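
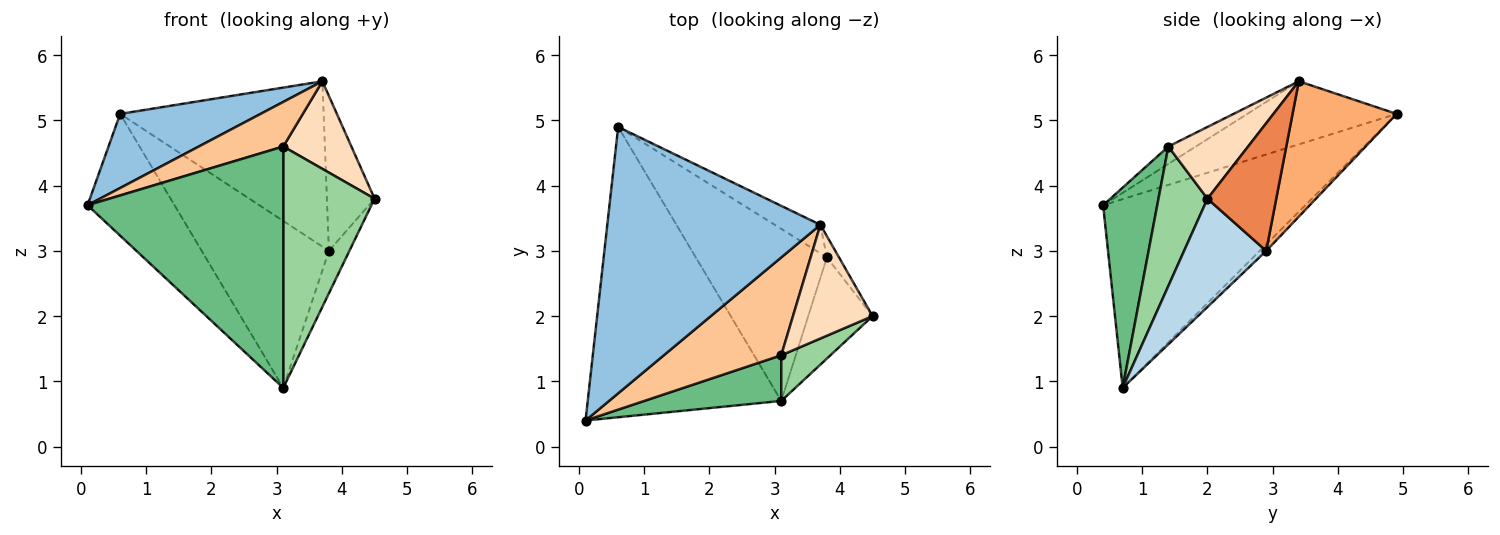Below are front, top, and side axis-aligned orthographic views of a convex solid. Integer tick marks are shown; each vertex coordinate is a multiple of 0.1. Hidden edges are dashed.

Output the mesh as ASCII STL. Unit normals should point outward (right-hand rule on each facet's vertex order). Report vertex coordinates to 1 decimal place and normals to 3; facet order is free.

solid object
 facet normal -0.669 0.288 -0.686
  outer loop
   vertex 3.1 0.7 0.9
   vertex 0.1 0.4 3.7
   vertex 0.6 4.9 5.1
  endloop
 endfacet
 facet normal -0.274 -0.258 0.926
  outer loop
   vertex 3.7 3.4 5.6
   vertex 0.6 4.9 5.1
   vertex 0.1 0.4 3.7
  endloop
 endfacet
 facet normal 0.840 0.210 -0.500
  outer loop
   vertex 3.8 2.9 3.0
   vertex 4.5 2.0 3.8
   vertex 3.1 0.7 0.9
  endloop
 endfacet
 facet normal -0.036 0.696 -0.717
  outer loop
   vertex 3.8 2.9 3.0
   vertex 3.1 0.7 0.9
   vertex 0.6 4.9 5.1
  endloop
 endfacet
 facet normal 0.819 0.568 -0.078
  outer loop
   vertex 3.8 2.9 3.0
   vertex 3.7 3.4 5.6
   vertex 4.5 2.0 3.8
  endloop
 endfacet
 facet normal 0.450 0.880 -0.152
  outer loop
   vertex 3.8 2.9 3.0
   vertex 0.6 4.9 5.1
   vertex 3.7 3.4 5.6
  endloop
 endfacet
 facet normal -0.134 -0.411 0.902
  outer loop
   vertex 3.1 1.4 4.6
   vertex 3.7 3.4 5.6
   vertex 0.1 0.4 3.7
  endloop
 endfacet
 facet normal 0.581 -0.497 0.645
  outer loop
   vertex 3.1 1.4 4.6
   vertex 4.5 2.0 3.8
   vertex 3.7 3.4 5.6
  endloop
 endfacet
 facet normal 0.262 -0.948 0.179
  outer loop
   vertex 3.1 1.4 4.6
   vertex 0.1 0.4 3.7
   vertex 3.1 0.7 0.9
  endloop
 endfacet
 facet normal 0.466 -0.869 0.164
  outer loop
   vertex 3.1 1.4 4.6
   vertex 3.1 0.7 0.9
   vertex 4.5 2.0 3.8
  endloop
 endfacet
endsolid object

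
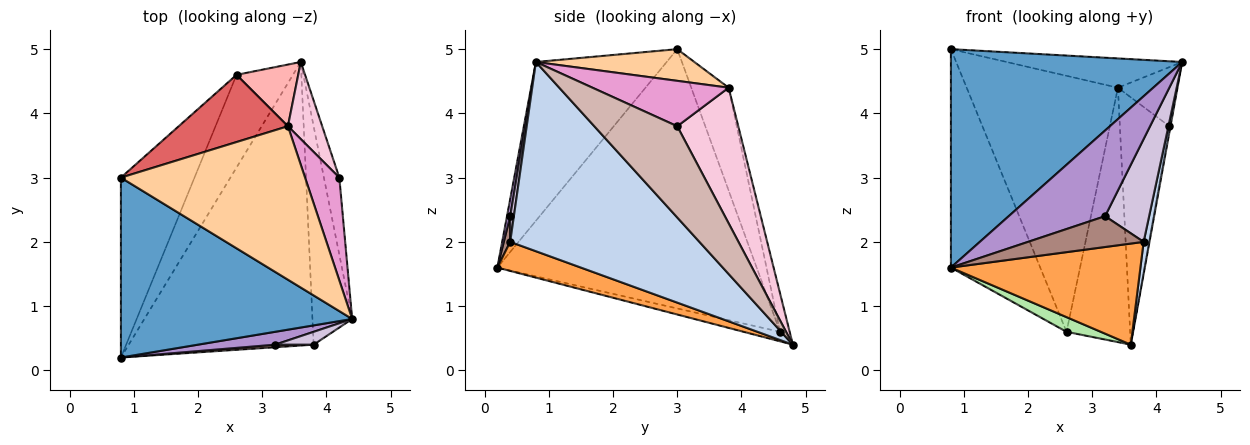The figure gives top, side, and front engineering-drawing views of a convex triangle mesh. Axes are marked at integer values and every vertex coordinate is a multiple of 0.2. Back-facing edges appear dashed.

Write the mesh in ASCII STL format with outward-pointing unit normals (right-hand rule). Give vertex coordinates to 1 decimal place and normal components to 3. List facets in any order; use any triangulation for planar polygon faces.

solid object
 facet normal -0.400 -0.707 0.583
  outer loop
   vertex 0.8 0.2 1.6
   vertex 4.4 0.8 4.8
   vertex 0.8 3.0 5.0
  endloop
 endfacet
 facet normal 0.978 -0.030 -0.205
  outer loop
   vertex 3.8 0.4 2.0
   vertex 3.6 4.8 0.4
   vertex 4.4 0.8 4.8
  endloop
 endfacet
 facet normal 0.146 -0.332 -0.932
  outer loop
   vertex 3.8 0.4 2.0
   vertex 0.8 0.2 1.6
   vertex 3.6 4.8 0.4
  endloop
 endfacet
 facet normal 0.167 0.185 0.969
  outer loop
   vertex 3.4 3.8 4.4
   vertex 0.8 3.0 5.0
   vertex 4.4 0.8 4.8
  endloop
 endfacet
 facet normal -0.913 0.315 -0.259
  outer loop
   vertex 2.6 4.6 0.6
   vertex 0.8 0.2 1.6
   vertex 0.8 3.0 5.0
  endloop
 endfacet
 facet normal -0.164 -0.154 -0.974
  outer loop
   vertex 2.6 4.6 0.6
   vertex 3.6 4.8 0.4
   vertex 0.8 0.2 1.6
  endloop
 endfacet
 facet normal -0.232 0.941 0.247
  outer loop
   vertex 2.6 4.6 0.6
   vertex 0.8 3.0 5.0
   vertex 3.4 3.8 4.4
  endloop
 endfacet
 facet normal -0.146 0.961 0.233
  outer loop
   vertex 2.6 4.6 0.6
   vertex 3.4 3.8 4.4
   vertex 3.6 4.8 0.4
  endloop
 endfacet
 facet normal 0.033 -0.988 0.148
  outer loop
   vertex 3.2 0.4 2.4
   vertex 4.4 0.8 4.8
   vertex 0.8 0.2 1.6
  endloop
 endfacet
 facet normal 0.082 -0.989 0.124
  outer loop
   vertex 3.2 0.4 2.4
   vertex 3.8 0.4 2.0
   vertex 4.4 0.8 4.8
  endloop
 endfacet
 facet normal 0.055 -0.995 0.083
  outer loop
   vertex 3.2 0.4 2.4
   vertex 0.8 0.2 1.6
   vertex 3.8 0.4 2.0
  endloop
 endfacet
 facet normal 0.986 0.014 -0.167
  outer loop
   vertex 4.2 3.0 3.8
   vertex 4.4 0.8 4.8
   vertex 3.6 4.8 0.4
  endloop
 endfacet
 facet normal 0.754 0.327 0.569
  outer loop
   vertex 4.2 3.0 3.8
   vertex 3.4 3.8 4.4
   vertex 4.4 0.8 4.8
  endloop
 endfacet
 facet normal 0.762 0.618 0.193
  outer loop
   vertex 4.2 3.0 3.8
   vertex 3.6 4.8 0.4
   vertex 3.4 3.8 4.4
  endloop
 endfacet
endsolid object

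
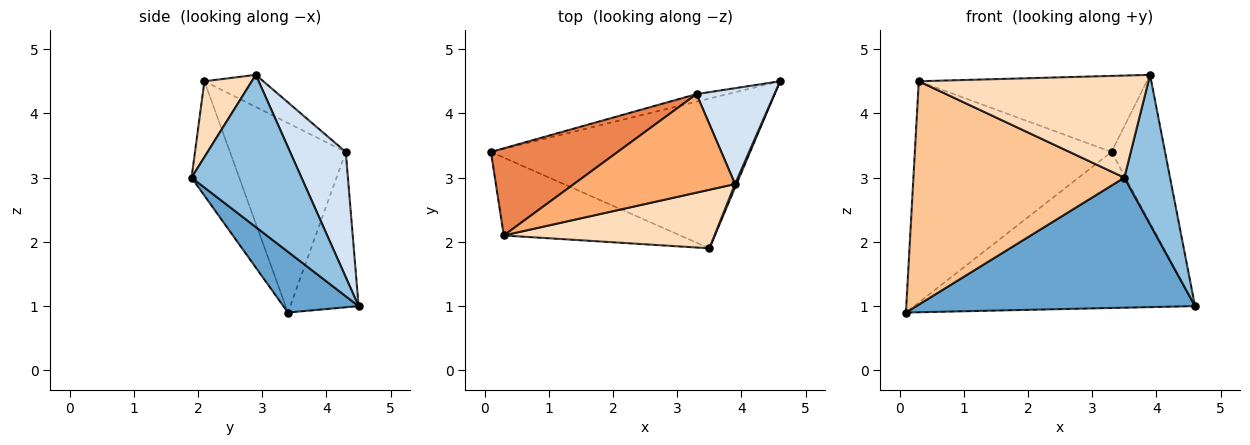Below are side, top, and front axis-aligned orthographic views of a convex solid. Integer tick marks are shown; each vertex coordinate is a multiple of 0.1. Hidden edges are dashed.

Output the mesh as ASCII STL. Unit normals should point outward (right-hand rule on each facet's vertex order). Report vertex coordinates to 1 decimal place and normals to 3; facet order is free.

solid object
 facet normal 0.174 -0.646 -0.743
  outer loop
   vertex 3.5 1.9 3.0
   vertex 0.1 3.4 0.9
   vertex 4.6 4.5 1.0
  endloop
 endfacet
 facet normal 0.923 -0.384 0.009
  outer loop
   vertex 3.9 2.9 4.6
   vertex 3.5 1.9 3.0
   vertex 4.6 4.5 1.0
  endloop
 endfacet
 facet normal -0.236 0.971 -0.047
  outer loop
   vertex 3.3 4.3 3.4
   vertex 4.6 4.5 1.0
   vertex 0.1 3.4 0.9
  endloop
 endfacet
 facet normal 0.658 0.632 0.409
  outer loop
   vertex 3.3 4.3 3.4
   vertex 3.9 2.9 4.6
   vertex 4.6 4.5 1.0
  endloop
 endfacet
 facet normal -0.481 0.816 0.321
  outer loop
   vertex 0.3 2.1 4.5
   vertex 3.3 4.3 3.4
   vertex 0.1 3.4 0.9
  endloop
 endfacet
 facet normal -0.156 0.603 0.782
  outer loop
   vertex 0.3 2.1 4.5
   vertex 3.9 2.9 4.6
   vertex 3.3 4.3 3.4
  endloop
 endfacet
 facet normal -0.209 -0.924 -0.322
  outer loop
   vertex 0.3 2.1 4.5
   vertex 0.1 3.4 0.9
   vertex 3.5 1.9 3.0
  endloop
 endfacet
 facet normal 0.176 -0.854 0.490
  outer loop
   vertex 0.3 2.1 4.5
   vertex 3.5 1.9 3.0
   vertex 3.9 2.9 4.6
  endloop
 endfacet
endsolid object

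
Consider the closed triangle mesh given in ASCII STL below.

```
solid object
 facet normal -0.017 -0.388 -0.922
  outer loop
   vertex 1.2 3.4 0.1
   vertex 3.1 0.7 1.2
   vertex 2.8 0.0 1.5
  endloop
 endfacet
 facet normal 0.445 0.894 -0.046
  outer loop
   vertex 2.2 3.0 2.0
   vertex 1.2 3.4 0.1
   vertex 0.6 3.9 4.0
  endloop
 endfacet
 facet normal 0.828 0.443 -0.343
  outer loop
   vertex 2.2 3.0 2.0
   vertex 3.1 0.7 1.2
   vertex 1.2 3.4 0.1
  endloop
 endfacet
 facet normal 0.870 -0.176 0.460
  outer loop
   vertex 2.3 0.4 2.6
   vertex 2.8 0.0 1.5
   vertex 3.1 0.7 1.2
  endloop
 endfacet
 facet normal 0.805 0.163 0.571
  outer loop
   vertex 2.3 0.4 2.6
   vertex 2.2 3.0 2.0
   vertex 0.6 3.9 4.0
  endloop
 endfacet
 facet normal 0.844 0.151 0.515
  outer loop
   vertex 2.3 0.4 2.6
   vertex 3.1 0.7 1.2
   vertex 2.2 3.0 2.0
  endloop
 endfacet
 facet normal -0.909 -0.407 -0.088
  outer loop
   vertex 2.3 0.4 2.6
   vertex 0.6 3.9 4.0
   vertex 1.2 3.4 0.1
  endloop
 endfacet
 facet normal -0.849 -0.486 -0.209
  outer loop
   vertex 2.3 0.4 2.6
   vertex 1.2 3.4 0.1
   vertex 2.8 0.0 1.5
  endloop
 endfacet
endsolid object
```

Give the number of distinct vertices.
6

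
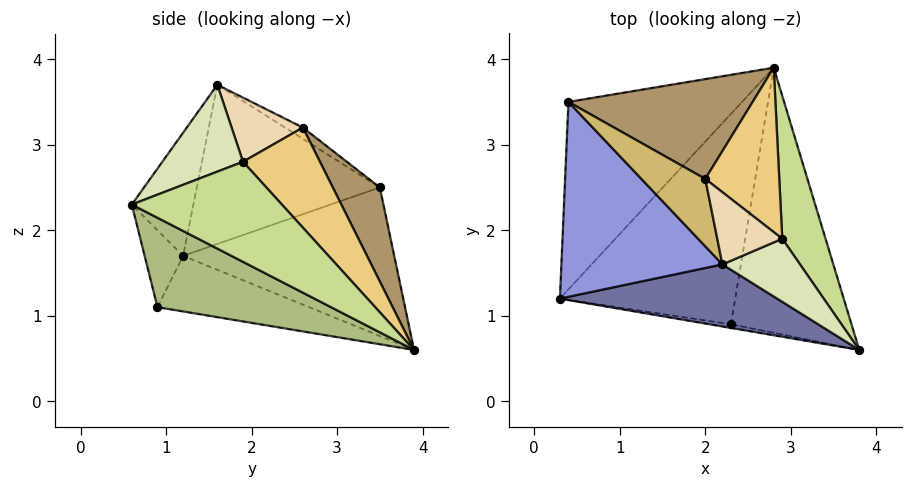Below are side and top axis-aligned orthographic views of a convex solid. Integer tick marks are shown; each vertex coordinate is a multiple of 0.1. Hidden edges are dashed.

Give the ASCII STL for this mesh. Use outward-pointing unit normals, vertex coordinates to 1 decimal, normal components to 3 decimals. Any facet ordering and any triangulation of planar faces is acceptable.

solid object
 facet normal -0.220 -0.895 0.388
  outer loop
   vertex 2.2 1.6 3.7
   vertex 0.3 1.2 1.7
   vertex 3.8 0.6 2.3
  endloop
 endfacet
 facet normal -0.624 0.281 -0.729
  outer loop
   vertex 0.4 3.5 2.5
   vertex 2.8 3.9 0.6
   vertex 0.3 1.2 1.7
  endloop
 endfacet
 facet normal -0.687 -0.212 0.695
  outer loop
   vertex 0.4 3.5 2.5
   vertex 0.3 1.2 1.7
   vertex 2.2 1.6 3.7
  endloop
 endfacet
 facet normal -0.161 -0.986 -0.045
  outer loop
   vertex 2.3 0.9 1.1
   vertex 3.8 0.6 2.3
   vertex 0.3 1.2 1.7
  endloop
 endfacet
 facet normal -0.300 -0.108 -0.948
  outer loop
   vertex 2.3 0.9 1.1
   vertex 0.3 1.2 1.7
   vertex 2.8 3.9 0.6
  endloop
 endfacet
 facet normal 0.580 -0.227 -0.782
  outer loop
   vertex 2.3 0.9 1.1
   vertex 2.8 3.9 0.6
   vertex 3.8 0.6 2.3
  endloop
 endfacet
 facet normal 0.827 0.435 0.358
  outer loop
   vertex 2.9 1.9 2.8
   vertex 3.8 0.6 2.3
   vertex 2.8 3.9 0.6
  endloop
 endfacet
 facet normal 0.722 0.251 0.645
  outer loop
   vertex 2.9 1.9 2.8
   vertex 2.2 1.6 3.7
   vertex 3.8 0.6 2.3
  endloop
 endfacet
 facet normal 0.252 0.832 0.494
  outer loop
   vertex 2.0 2.6 3.2
   vertex 2.8 3.9 0.6
   vertex 0.4 3.5 2.5
  endloop
 endfacet
 facet normal -0.158 0.416 0.895
  outer loop
   vertex 2.0 2.6 3.2
   vertex 0.4 3.5 2.5
   vertex 2.2 1.6 3.7
  endloop
 endfacet
 facet normal 0.661 0.570 0.488
  outer loop
   vertex 2.0 2.6 3.2
   vertex 2.9 1.9 2.8
   vertex 2.8 3.9 0.6
  endloop
 endfacet
 facet normal 0.629 0.445 0.638
  outer loop
   vertex 2.0 2.6 3.2
   vertex 2.2 1.6 3.7
   vertex 2.9 1.9 2.8
  endloop
 endfacet
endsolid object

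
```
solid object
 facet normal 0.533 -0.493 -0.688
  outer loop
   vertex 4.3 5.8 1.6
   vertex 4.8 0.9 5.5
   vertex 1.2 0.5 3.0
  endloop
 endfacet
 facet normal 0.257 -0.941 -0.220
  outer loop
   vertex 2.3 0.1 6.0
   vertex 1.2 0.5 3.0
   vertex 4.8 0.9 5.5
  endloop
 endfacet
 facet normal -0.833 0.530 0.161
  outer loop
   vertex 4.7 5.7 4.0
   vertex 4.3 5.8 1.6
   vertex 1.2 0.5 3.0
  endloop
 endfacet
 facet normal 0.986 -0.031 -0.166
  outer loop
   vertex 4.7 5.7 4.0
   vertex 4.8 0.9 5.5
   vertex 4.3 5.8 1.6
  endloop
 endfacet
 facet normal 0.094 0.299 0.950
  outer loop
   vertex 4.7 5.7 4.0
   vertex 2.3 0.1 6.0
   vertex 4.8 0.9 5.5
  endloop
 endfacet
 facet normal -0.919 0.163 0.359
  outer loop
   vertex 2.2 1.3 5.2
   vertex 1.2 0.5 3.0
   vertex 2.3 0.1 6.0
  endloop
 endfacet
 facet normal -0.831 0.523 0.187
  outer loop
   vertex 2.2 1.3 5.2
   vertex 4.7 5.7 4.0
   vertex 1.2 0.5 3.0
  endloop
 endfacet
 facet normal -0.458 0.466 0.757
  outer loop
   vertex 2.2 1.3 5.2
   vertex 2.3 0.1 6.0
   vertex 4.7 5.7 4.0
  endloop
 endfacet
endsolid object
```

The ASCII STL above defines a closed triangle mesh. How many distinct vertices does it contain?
6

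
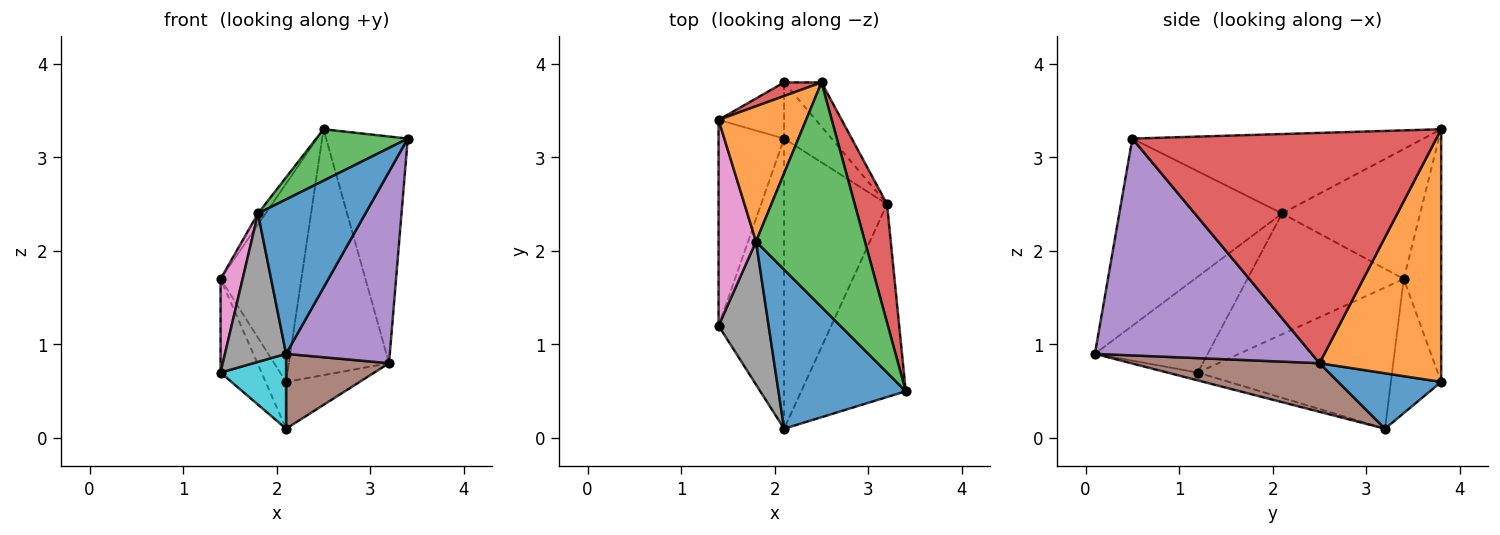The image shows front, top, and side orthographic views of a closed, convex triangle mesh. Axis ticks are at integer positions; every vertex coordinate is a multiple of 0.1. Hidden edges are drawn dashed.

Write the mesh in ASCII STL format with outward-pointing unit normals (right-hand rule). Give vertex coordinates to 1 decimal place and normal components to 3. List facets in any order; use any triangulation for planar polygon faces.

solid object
 facet normal -0.726 -0.479 0.494
  outer loop
   vertex 1.8 2.1 2.4
   vertex 2.1 0.1 0.9
   vertex 3.4 0.5 3.2
  endloop
 endfacet
 facet normal -0.828 0.046 0.558
  outer loop
   vertex 1.8 2.1 2.4
   vertex 2.5 3.8 3.3
   vertex 1.4 3.4 1.7
  endloop
 endfacet
 facet normal -0.579 -0.182 0.795
  outer loop
   vertex 1.8 2.1 2.4
   vertex 3.4 0.5 3.2
   vertex 2.5 3.8 3.3
  endloop
 endfacet
 facet normal 0.957 0.257 0.134
  outer loop
   vertex 3.2 2.5 0.8
   vertex 2.5 3.8 3.3
   vertex 3.4 0.5 3.2
  endloop
 endfacet
 facet normal 0.827 -0.396 -0.399
  outer loop
   vertex 3.2 2.5 0.8
   vertex 3.4 0.5 3.2
   vertex 2.1 0.1 0.9
  endloop
 endfacet
 facet normal 0.416 -0.227 -0.881
  outer loop
   vertex 3.2 2.5 0.8
   vertex 2.1 0.1 0.9
   vertex 2.1 3.2 0.1
  endloop
 endfacet
 facet normal -0.947 -0.133 0.293
  outer loop
   vertex 1.4 1.2 0.7
   vertex 1.8 2.1 2.4
   vertex 1.4 3.4 1.7
  endloop
 endfacet
 facet normal -0.799 -0.433 0.417
  outer loop
   vertex 1.4 1.2 0.7
   vertex 2.1 0.1 0.9
   vertex 1.8 2.1 2.4
  endloop
 endfacet
 facet normal -0.891 0.188 -0.413
  outer loop
   vertex 1.4 1.2 0.7
   vertex 1.4 3.4 1.7
   vertex 2.1 3.2 0.1
  endloop
 endfacet
 facet normal -0.115 -0.248 -0.962
  outer loop
   vertex 1.4 1.2 0.7
   vertex 2.1 3.2 0.1
   vertex 2.1 0.1 0.9
  endloop
 endfacet
 facet normal 0.667 0.477 -0.572
  outer loop
   vertex 2.1 3.8 0.6
   vertex 3.2 2.5 0.8
   vertex 2.1 3.2 0.1
  endloop
 endfacet
 facet normal 0.767 0.632 -0.114
  outer loop
   vertex 2.1 3.8 0.6
   vertex 2.5 3.8 3.3
   vertex 3.2 2.5 0.8
  endloop
 endfacet
 facet normal -0.844 0.343 -0.412
  outer loop
   vertex 2.1 3.8 0.6
   vertex 2.1 3.2 0.1
   vertex 1.4 3.4 1.7
  endloop
 endfacet
 facet normal -0.420 0.906 0.062
  outer loop
   vertex 2.1 3.8 0.6
   vertex 1.4 3.4 1.7
   vertex 2.5 3.8 3.3
  endloop
 endfacet
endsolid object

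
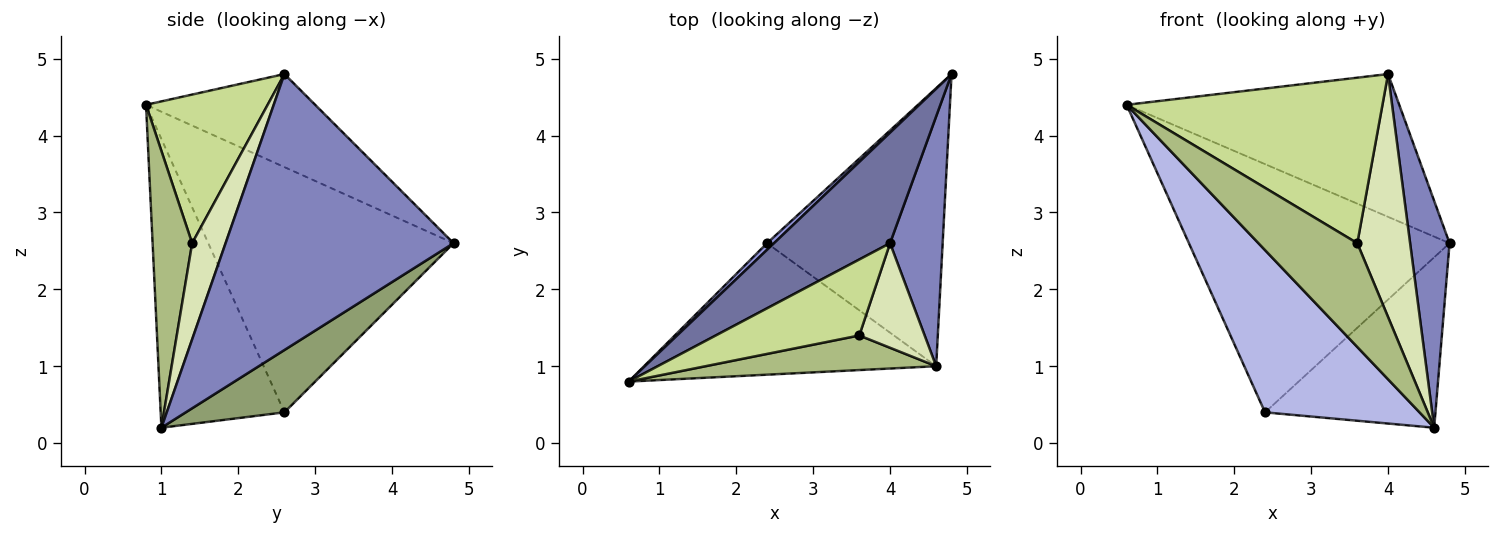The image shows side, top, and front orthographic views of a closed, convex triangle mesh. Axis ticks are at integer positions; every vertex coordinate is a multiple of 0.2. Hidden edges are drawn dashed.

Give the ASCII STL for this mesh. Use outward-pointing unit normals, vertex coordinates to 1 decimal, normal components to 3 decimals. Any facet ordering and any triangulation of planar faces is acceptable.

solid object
 facet normal -0.440 0.710 0.550
  outer loop
   vertex 4.0 2.6 4.8
   vertex 4.8 4.8 2.6
   vertex 0.6 0.8 4.4
  endloop
 endfacet
 facet normal 0.968 -0.168 0.185
  outer loop
   vertex 4.0 2.6 4.8
   vertex 4.6 1.0 0.2
   vertex 4.8 4.8 2.6
  endloop
 endfacet
 facet normal -0.685 0.728 0.019
  outer loop
   vertex 2.4 2.6 0.4
   vertex 0.6 0.8 4.4
   vertex 4.8 4.8 2.6
  endloop
 endfacet
 facet normal -0.528 -0.660 -0.535
  outer loop
   vertex 2.4 2.6 0.4
   vertex 4.6 1.0 0.2
   vertex 0.6 0.8 4.4
  endloop
 endfacet
 facet normal 0.290 0.500 -0.816
  outer loop
   vertex 2.4 2.6 0.4
   vertex 4.8 4.8 2.6
   vertex 4.6 1.0 0.2
  endloop
 endfacet
 facet normal 0.355 -0.887 0.296
  outer loop
   vertex 3.6 1.4 2.6
   vertex 0.6 0.8 4.4
   vertex 4.6 1.0 0.2
  endloop
 endfacet
 facet normal 0.397 -0.834 0.383
  outer loop
   vertex 3.6 1.4 2.6
   vertex 4.0 2.6 4.8
   vertex 0.6 0.8 4.4
  endloop
 endfacet
 facet normal 0.503 -0.794 0.342
  outer loop
   vertex 3.6 1.4 2.6
   vertex 4.6 1.0 0.2
   vertex 4.0 2.6 4.8
  endloop
 endfacet
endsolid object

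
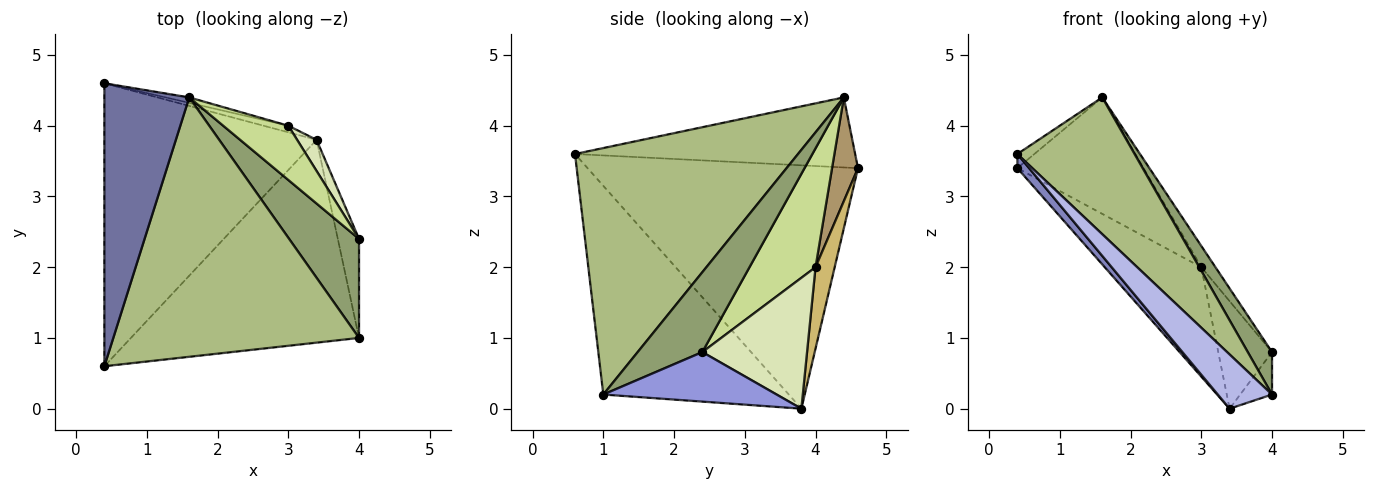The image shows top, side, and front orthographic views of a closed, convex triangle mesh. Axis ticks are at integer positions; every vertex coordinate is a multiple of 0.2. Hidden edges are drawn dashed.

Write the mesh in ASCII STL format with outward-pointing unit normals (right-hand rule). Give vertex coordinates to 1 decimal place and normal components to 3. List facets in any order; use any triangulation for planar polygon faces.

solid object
 facet normal -0.636 0.039 0.771
  outer loop
   vertex 1.6 4.4 4.4
   vertex 0.4 4.6 3.4
   vertex 0.4 0.6 3.6
  endloop
 endfacet
 facet normal -0.753 -0.033 -0.657
  outer loop
   vertex 3.4 3.8 0.0
   vertex 0.4 0.6 3.6
   vertex 0.4 4.6 3.4
  endloop
 endfacet
 facet normal 0.906 0.166 -0.388
  outer loop
   vertex 4.0 1.0 0.2
   vertex 3.4 3.8 0.0
   vertex 4.0 2.4 0.8
  endloop
 endfacet
 facet normal -0.662 -0.194 -0.724
  outer loop
   vertex 4.0 1.0 0.2
   vertex 0.4 0.6 3.6
   vertex 3.4 3.8 0.0
  endloop
 endfacet
 facet normal 0.724 -0.272 0.634
  outer loop
   vertex 4.0 1.0 0.2
   vertex 4.0 2.4 0.8
   vertex 1.6 4.4 4.4
  endloop
 endfacet
 facet normal 0.664 -0.349 0.662
  outer loop
   vertex 4.0 1.0 0.2
   vertex 1.6 4.4 4.4
   vertex 0.4 0.6 3.6
  endloop
 endfacet
 facet normal 0.862 0.185 0.472
  outer loop
   vertex 3.0 4.0 2.0
   vertex 1.6 4.4 4.4
   vertex 4.0 2.4 0.8
  endloop
 endfacet
 facet normal 0.882 0.453 0.131
  outer loop
   vertex 3.0 4.0 2.0
   vertex 4.0 2.4 0.8
   vertex 3.4 3.8 0.0
  endloop
 endfacet
 facet normal 0.201 0.978 -0.046
  outer loop
   vertex 3.0 4.0 2.0
   vertex 0.4 4.6 3.4
   vertex 1.6 4.4 4.4
  endloop
 endfacet
 facet normal 0.194 0.979 -0.059
  outer loop
   vertex 3.0 4.0 2.0
   vertex 3.4 3.8 0.0
   vertex 0.4 4.6 3.4
  endloop
 endfacet
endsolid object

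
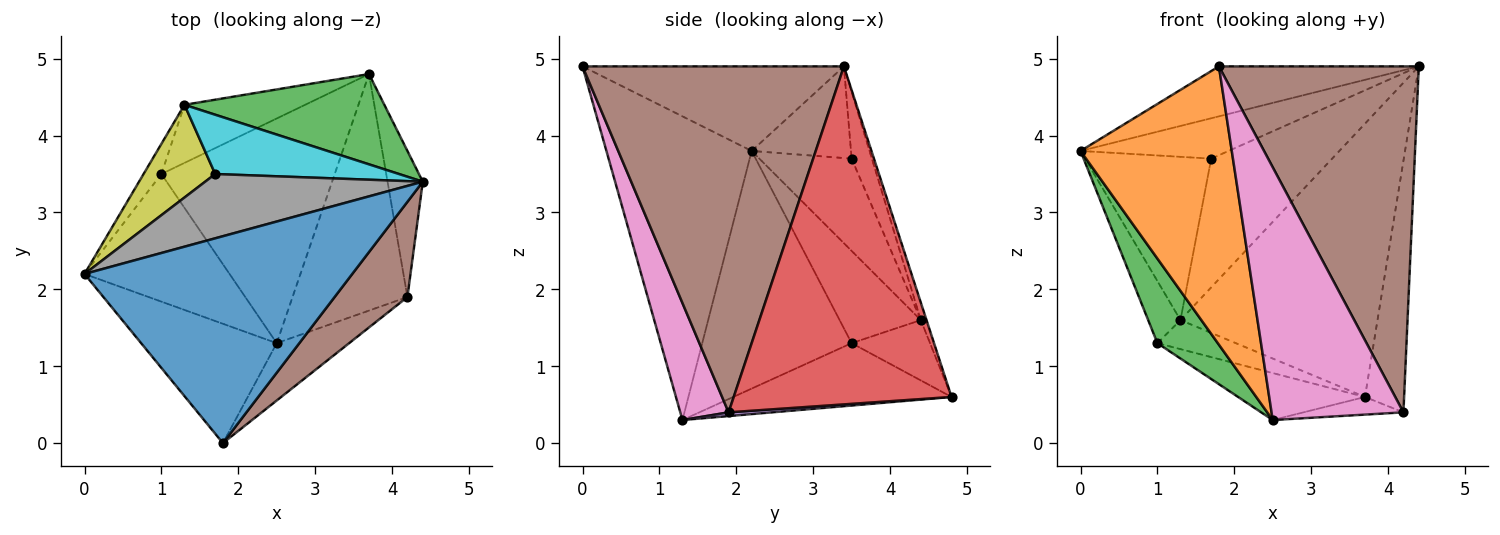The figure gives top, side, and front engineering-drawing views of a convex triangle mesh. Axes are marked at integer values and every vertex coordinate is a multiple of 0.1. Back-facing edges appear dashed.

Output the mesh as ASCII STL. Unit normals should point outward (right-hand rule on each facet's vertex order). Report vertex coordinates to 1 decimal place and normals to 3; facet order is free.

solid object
 facet normal -0.294 0.224 0.929
  outer loop
   vertex 1.8 0.0 4.9
   vertex 4.4 3.4 4.9
   vertex 0.0 2.2 3.8
  endloop
 endfacet
 facet normal -0.662 -0.689 -0.295
  outer loop
   vertex 2.5 1.3 0.3
   vertex 1.8 0.0 4.9
   vertex 0.0 2.2 3.8
  endloop
 endfacet
 facet normal -0.028 0.949 0.314
  outer loop
   vertex 1.3 4.4 1.6
   vertex 4.4 3.4 4.9
   vertex 3.7 4.8 0.6
  endloop
 endfacet
 facet normal 0.979 0.176 -0.102
  outer loop
   vertex 4.2 1.9 0.4
   vertex 3.7 4.8 0.6
   vertex 4.4 3.4 4.9
  endloop
 endfacet
 facet normal 0.032 0.074 -0.997
  outer loop
   vertex 4.2 1.9 0.4
   vertex 2.5 1.3 0.3
   vertex 3.7 4.8 0.6
  endloop
 endfacet
 facet normal 0.783 -0.599 0.165
  outer loop
   vertex 4.2 1.9 0.4
   vertex 4.4 3.4 4.9
   vertex 1.8 0.0 4.9
  endloop
 endfacet
 facet normal 0.336 -0.918 -0.208
  outer loop
   vertex 4.2 1.9 0.4
   vertex 1.8 0.0 4.9
   vertex 2.5 1.3 0.3
  endloop
 endfacet
 facet normal -0.336 0.501 0.798
  outer loop
   vertex 1.7 3.5 3.7
   vertex 0.0 2.2 3.8
   vertex 4.4 3.4 4.9
  endloop
 endfacet
 facet normal -0.537 0.734 0.417
  outer loop
   vertex 1.7 3.5 3.7
   vertex 1.3 4.4 1.6
   vertex 0.0 2.2 3.8
  endloop
 endfacet
 facet normal -0.151 0.898 0.414
  outer loop
   vertex 1.7 3.5 3.7
   vertex 4.4 3.4 4.9
   vertex 1.3 4.4 1.6
  endloop
 endfacet
 facet normal -0.332 0.193 -0.923
  outer loop
   vertex 1.0 3.5 1.3
   vertex 3.7 4.8 0.6
   vertex 2.5 1.3 0.3
  endloop
 endfacet
 facet normal -0.408 0.408 -0.816
  outer loop
   vertex 1.0 3.5 1.3
   vertex 1.3 4.4 1.6
   vertex 3.7 4.8 0.6
  endloop
 endfacet
 facet normal -0.807 -0.326 -0.492
  outer loop
   vertex 1.0 3.5 1.3
   vertex 2.5 1.3 0.3
   vertex 0.0 2.2 3.8
  endloop
 endfacet
 facet normal -0.915 0.364 -0.177
  outer loop
   vertex 1.0 3.5 1.3
   vertex 0.0 2.2 3.8
   vertex 1.3 4.4 1.6
  endloop
 endfacet
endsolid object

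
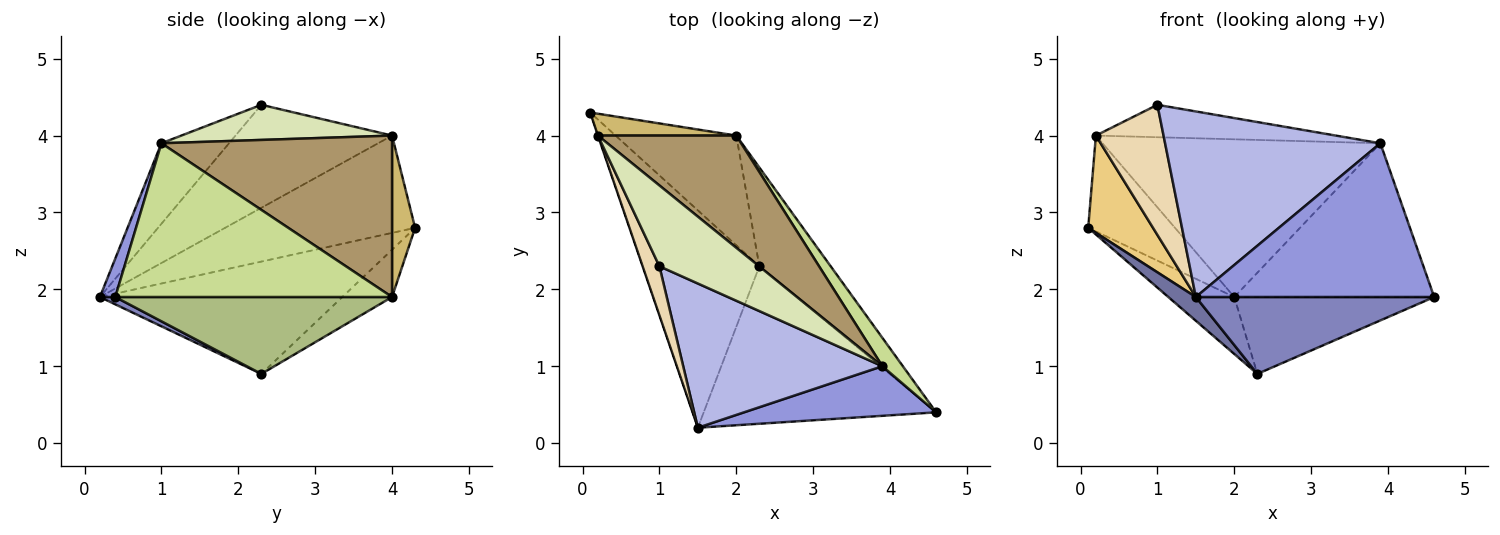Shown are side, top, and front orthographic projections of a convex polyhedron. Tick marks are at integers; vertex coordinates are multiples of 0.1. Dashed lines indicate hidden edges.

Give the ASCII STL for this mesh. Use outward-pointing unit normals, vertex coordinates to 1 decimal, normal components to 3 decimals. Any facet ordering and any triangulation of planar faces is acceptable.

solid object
 facet normal -0.692 -0.079 -0.718
  outer loop
   vertex 2.3 2.3 0.9
   vertex 1.5 0.2 1.9
   vertex 0.1 4.3 2.8
  endloop
 endfacet
 facet normal 0.028 -0.439 -0.898
  outer loop
   vertex 2.3 2.3 0.9
   vertex 4.6 0.4 1.9
   vertex 1.5 0.2 1.9
  endloop
 endfacet
 facet normal 0.061 -0.950 0.306
  outer loop
   vertex 3.9 1.0 3.9
   vertex 1.5 0.2 1.9
   vertex 4.6 0.4 1.9
  endloop
 endfacet
 facet normal -0.241 -0.766 0.596
  outer loop
   vertex 3.9 1.0 3.9
   vertex 1.0 2.3 4.4
   vertex 1.5 0.2 1.9
  endloop
 endfacet
 facet normal -0.328 0.435 -0.838
  outer loop
   vertex 2.0 4.0 1.9
   vertex 2.3 2.3 0.9
   vertex 0.1 4.3 2.8
  endloop
 endfacet
 facet normal 0.648 0.468 -0.601
  outer loop
   vertex 2.0 4.0 1.9
   vertex 4.6 0.4 1.9
   vertex 2.3 2.3 0.9
  endloop
 endfacet
 facet normal 0.806 0.582 0.107
  outer loop
   vertex 2.0 4.0 1.9
   vertex 3.9 1.0 3.9
   vertex 4.6 0.4 1.9
  endloop
 endfacet
 facet normal 0.311 0.354 0.882
  outer loop
   vertex 0.2 4.0 4.0
   vertex 1.0 2.3 4.4
   vertex 3.9 1.0 3.9
  endloop
 endfacet
 facet normal 0.560 0.675 0.480
  outer loop
   vertex 0.2 4.0 4.0
   vertex 3.9 1.0 3.9
   vertex 2.0 4.0 1.9
  endloop
 endfacet
 facet normal 0.251 0.944 0.215
  outer loop
   vertex 0.2 4.0 4.0
   vertex 2.0 4.0 1.9
   vertex 0.1 4.3 2.8
  endloop
 endfacet
 facet normal -0.946 -0.323 -0.002
  outer loop
   vertex 0.2 4.0 4.0
   vertex 0.1 4.3 2.8
   vertex 1.5 0.2 1.9
  endloop
 endfacet
 facet normal -0.908 -0.392 0.148
  outer loop
   vertex 0.2 4.0 4.0
   vertex 1.5 0.2 1.9
   vertex 1.0 2.3 4.4
  endloop
 endfacet
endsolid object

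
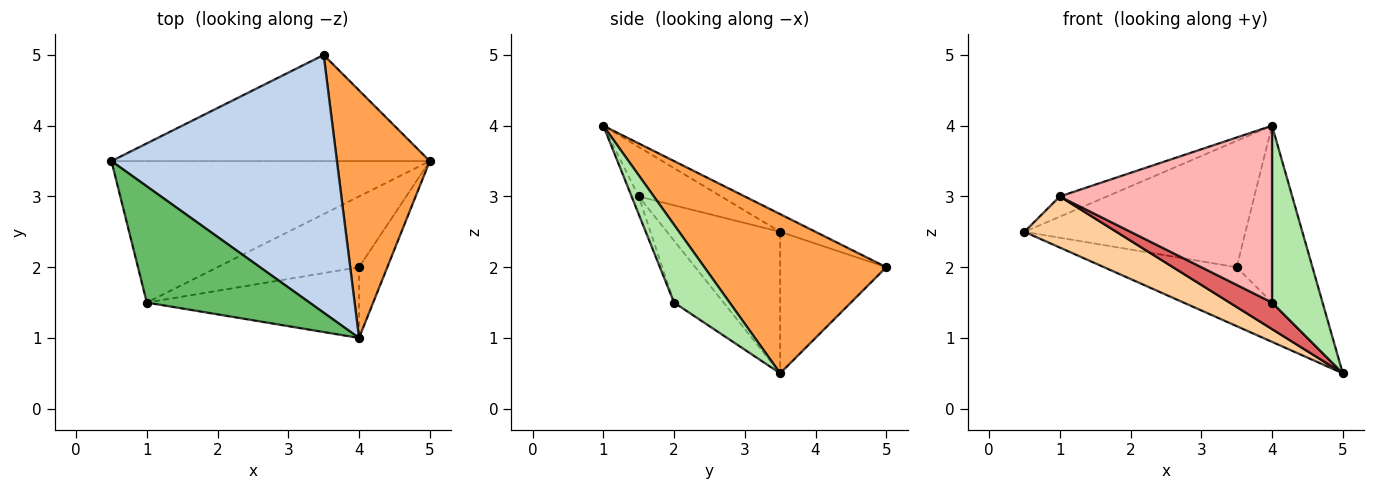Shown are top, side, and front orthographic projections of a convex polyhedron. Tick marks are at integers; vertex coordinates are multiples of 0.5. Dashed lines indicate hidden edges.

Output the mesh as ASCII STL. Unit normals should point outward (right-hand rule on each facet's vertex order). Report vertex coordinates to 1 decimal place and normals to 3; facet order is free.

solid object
 facet normal -0.362 0.453 -0.815
  outer loop
   vertex 3.5 5.0 2.0
   vertex 5.0 3.5 0.5
   vertex 0.5 3.5 2.5
  endloop
 endfacet
 facet normal -0.070 0.439 0.896
  outer loop
   vertex 3.5 5.0 2.0
   vertex 0.5 3.5 2.5
   vertex 4.0 1.0 4.0
  endloop
 endfacet
 facet normal 0.813 0.339 0.474
  outer loop
   vertex 3.5 5.0 2.0
   vertex 4.0 1.0 4.0
   vertex 5.0 3.5 0.5
  endloop
 endfacet
 facet normal -0.386 -0.313 -0.868
  outer loop
   vertex 1.0 1.5 3.0
   vertex 0.5 3.5 2.5
   vertex 5.0 3.5 0.5
  endloop
 endfacet
 facet normal -0.287 0.164 0.944
  outer loop
   vertex 1.0 1.5 3.0
   vertex 4.0 1.0 4.0
   vertex 0.5 3.5 2.5
  endloop
 endfacet
 facet normal 0.715 -0.650 -0.260
  outer loop
   vertex 4.0 2.0 1.5
   vertex 5.0 3.5 0.5
   vertex 4.0 1.0 4.0
  endloop
 endfacet
 facet normal -0.379 -0.325 -0.866
  outer loop
   vertex 4.0 2.0 1.5
   vertex 1.0 1.5 3.0
   vertex 5.0 3.5 0.5
  endloop
 endfacet
 facet normal -0.031 -0.928 -0.371
  outer loop
   vertex 4.0 2.0 1.5
   vertex 4.0 1.0 4.0
   vertex 1.0 1.5 3.0
  endloop
 endfacet
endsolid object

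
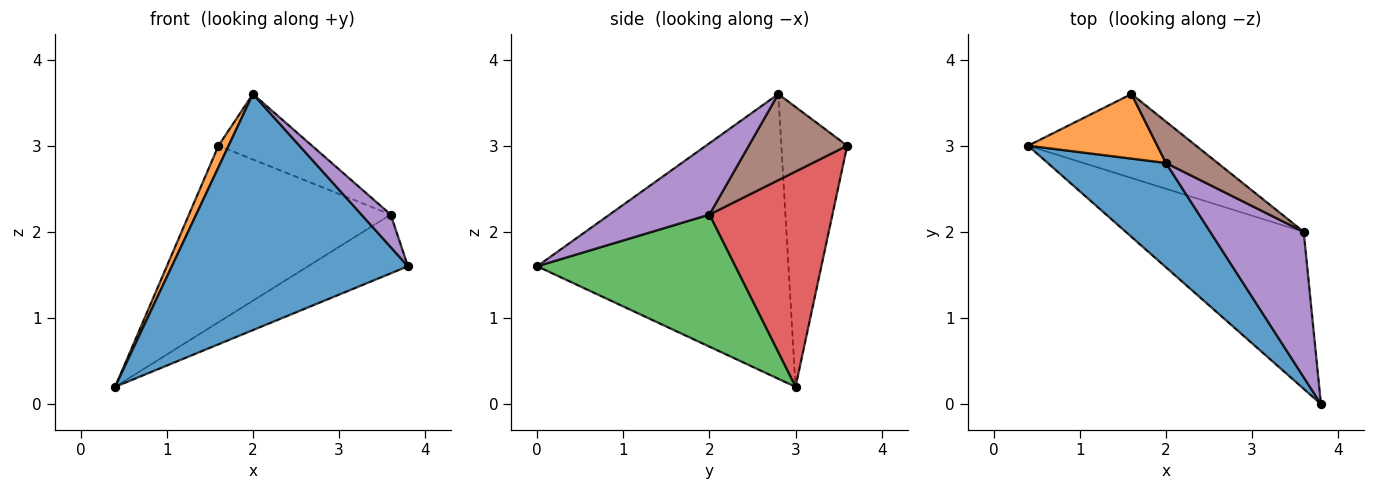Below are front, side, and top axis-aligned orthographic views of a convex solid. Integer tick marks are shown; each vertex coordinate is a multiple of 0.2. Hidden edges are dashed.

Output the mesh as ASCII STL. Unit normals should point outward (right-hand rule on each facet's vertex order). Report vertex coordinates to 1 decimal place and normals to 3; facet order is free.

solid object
 facet normal -0.698 -0.655 0.290
  outer loop
   vertex 2.0 2.8 3.6
   vertex 0.4 3.0 0.2
   vertex 3.8 0.0 1.6
  endloop
 endfacet
 facet normal -0.899 -0.138 0.415
  outer loop
   vertex 2.0 2.8 3.6
   vertex 1.6 3.6 3.0
   vertex 0.4 3.0 0.2
  endloop
 endfacet
 facet normal 0.571 0.288 -0.769
  outer loop
   vertex 3.6 2.0 2.2
   vertex 3.8 0.0 1.6
   vertex 0.4 3.0 0.2
  endloop
 endfacet
 facet normal 0.482 0.791 -0.376
  outer loop
   vertex 3.6 2.0 2.2
   vertex 0.4 3.0 0.2
   vertex 1.6 3.6 3.0
  endloop
 endfacet
 facet normal 0.597 -0.175 0.783
  outer loop
   vertex 3.6 2.0 2.2
   vertex 2.0 2.8 3.6
   vertex 3.8 0.0 1.6
  endloop
 endfacet
 facet normal 0.665 0.632 0.399
  outer loop
   vertex 3.6 2.0 2.2
   vertex 1.6 3.6 3.0
   vertex 2.0 2.8 3.6
  endloop
 endfacet
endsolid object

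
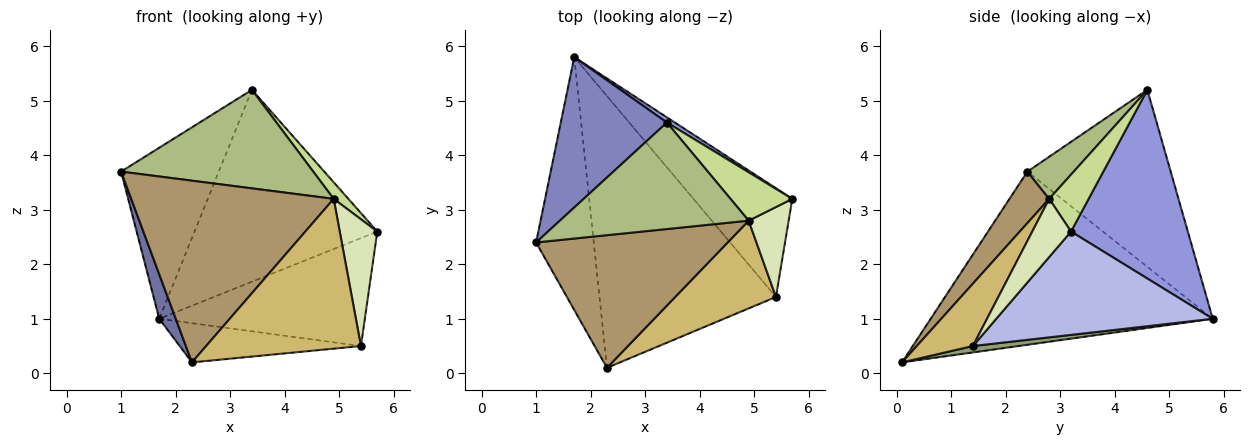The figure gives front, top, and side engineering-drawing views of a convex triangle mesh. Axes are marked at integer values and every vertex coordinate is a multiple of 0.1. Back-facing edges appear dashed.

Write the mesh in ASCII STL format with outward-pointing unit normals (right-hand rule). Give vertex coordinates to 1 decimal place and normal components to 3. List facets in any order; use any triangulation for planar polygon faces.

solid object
 facet normal -0.947 -0.055 -0.315
  outer loop
   vertex 2.3 0.1 0.2
   vertex 1.0 2.4 3.7
   vertex 1.7 5.8 1.0
  endloop
 endfacet
 facet normal -0.740 0.505 0.444
  outer loop
   vertex 3.4 4.6 5.2
   vertex 1.7 5.8 1.0
   vertex 1.0 2.4 3.7
  endloop
 endfacet
 facet normal 0.538 0.842 0.023
  outer loop
   vertex 3.4 4.6 5.2
   vertex 5.7 3.2 2.6
   vertex 1.7 5.8 1.0
  endloop
 endfacet
 facet normal 0.596 0.566 -0.570
  outer loop
   vertex 5.4 1.4 0.5
   vertex 1.7 5.8 1.0
   vertex 5.7 3.2 2.6
  endloop
 endfacet
 facet normal 0.036 0.143 -0.989
  outer loop
   vertex 5.4 1.4 0.5
   vertex 2.3 0.1 0.2
   vertex 1.7 5.8 1.0
  endloop
 endfacet
 facet normal 0.162 -0.670 0.724
  outer loop
   vertex 4.9 2.8 3.2
   vertex 3.4 4.6 5.2
   vertex 1.0 2.4 3.7
  endloop
 endfacet
 facet normal 0.657 -0.245 0.713
  outer loop
   vertex 4.9 2.8 3.2
   vertex 5.7 3.2 2.6
   vertex 3.4 4.6 5.2
  endloop
 endfacet
 facet normal 0.644 -0.624 0.443
  outer loop
   vertex 4.9 2.8 3.2
   vertex 5.4 1.4 0.5
   vertex 5.7 3.2 2.6
  endloop
 endfacet
 facet normal 0.156 -0.798 0.582
  outer loop
   vertex 4.9 2.8 3.2
   vertex 1.0 2.4 3.7
   vertex 2.3 0.1 0.2
  endloop
 endfacet
 facet normal 0.299 -0.824 0.482
  outer loop
   vertex 4.9 2.8 3.2
   vertex 2.3 0.1 0.2
   vertex 5.4 1.4 0.5
  endloop
 endfacet
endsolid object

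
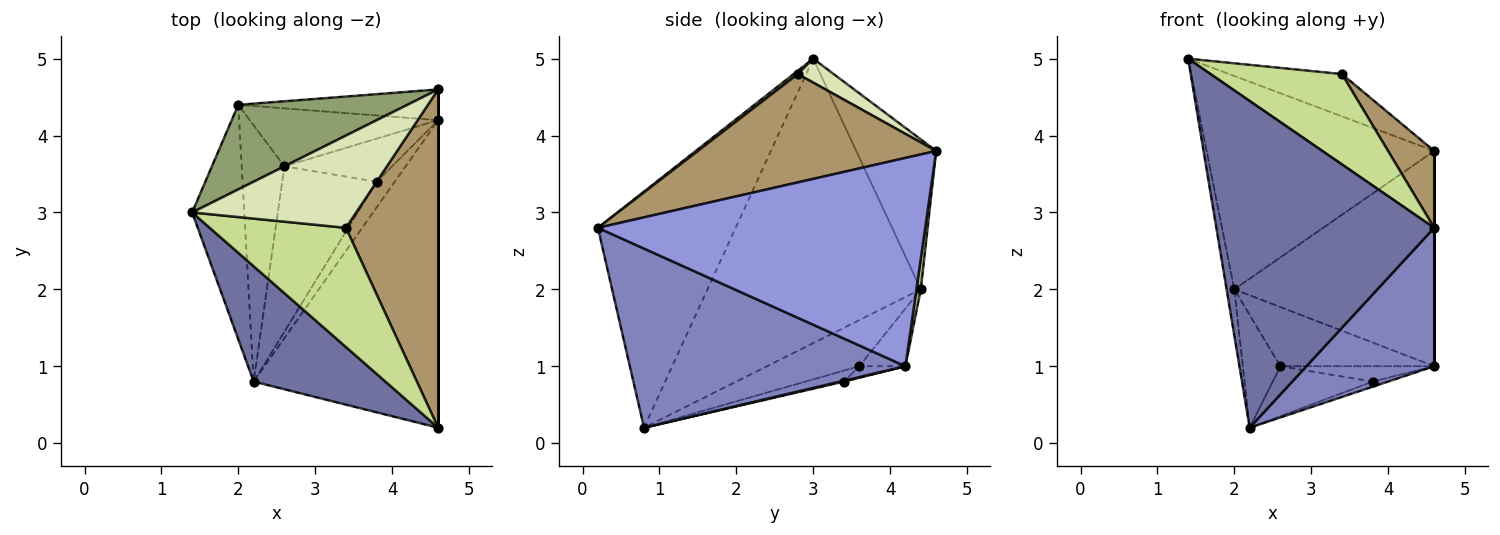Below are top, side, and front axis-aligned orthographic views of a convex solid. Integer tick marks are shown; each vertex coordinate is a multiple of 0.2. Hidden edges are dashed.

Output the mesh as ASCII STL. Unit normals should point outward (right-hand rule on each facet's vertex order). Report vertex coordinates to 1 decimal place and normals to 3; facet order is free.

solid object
 facet normal -0.512 -0.810 0.286
  outer loop
   vertex 2.2 0.8 0.2
   vertex 4.6 0.2 2.8
   vertex 1.4 3.0 5.0
  endloop
 endfacet
 facet normal 0.663 -0.307 -0.683
  outer loop
   vertex 2.2 0.8 0.2
   vertex 4.6 4.2 1.0
   vertex 4.6 0.2 2.8
  endloop
 endfacet
 facet normal 1.000 0.000 0.000
  outer loop
   vertex 4.6 4.6 3.8
   vertex 4.6 0.2 2.8
   vertex 4.6 4.2 1.0
  endloop
 endfacet
 facet normal -0.983 0.035 -0.180
  outer loop
   vertex 2.0 4.4 2.0
   vertex 2.2 0.8 0.2
   vertex 1.4 3.0 5.0
  endloop
 endfacet
 facet normal -0.310 0.884 0.350
  outer loop
   vertex 2.0 4.4 2.0
   vertex 1.4 3.0 5.0
   vertex 4.6 4.6 3.8
  endloop
 endfacet
 facet normal 0.022 0.990 -0.141
  outer loop
   vertex 2.0 4.4 2.0
   vertex 4.6 4.6 3.8
   vertex 4.6 4.2 1.0
  endloop
 endfacet
 facet normal 0.019 -0.604 0.797
  outer loop
   vertex 3.4 2.8 4.8
   vertex 1.4 3.0 5.0
   vertex 4.6 0.2 2.8
  endloop
 endfacet
 facet normal 0.131 0.413 0.901
  outer loop
   vertex 3.4 2.8 4.8
   vertex 4.6 4.6 3.8
   vertex 1.4 3.0 5.0
  endloop
 endfacet
 facet normal 0.753 -0.146 0.641
  outer loop
   vertex 3.4 2.8 4.8
   vertex 4.6 0.2 2.8
   vertex 4.6 4.6 3.8
  endloop
 endfacet
 facet normal -0.210 0.698 -0.684
  outer loop
   vertex 2.6 3.6 1.0
   vertex 2.0 4.4 2.0
   vertex 4.6 4.2 1.0
  endloop
 endfacet
 facet normal -0.703 0.286 -0.651
  outer loop
   vertex 2.6 3.6 1.0
   vertex 2.2 0.8 0.2
   vertex 2.0 4.4 2.0
  endloop
 endfacet
 facet normal 0.049 0.196 -0.979
  outer loop
   vertex 3.8 3.4 0.8
   vertex 4.6 4.2 1.0
   vertex 2.2 0.8 0.2
  endloop
 endfacet
 facet normal -0.100 0.335 -0.937
  outer loop
   vertex 3.8 3.4 0.8
   vertex 2.6 3.6 1.0
   vertex 4.6 4.2 1.0
  endloop
 endfacet
 facet normal -0.111 0.288 -0.951
  outer loop
   vertex 3.8 3.4 0.8
   vertex 2.2 0.8 0.2
   vertex 2.6 3.6 1.0
  endloop
 endfacet
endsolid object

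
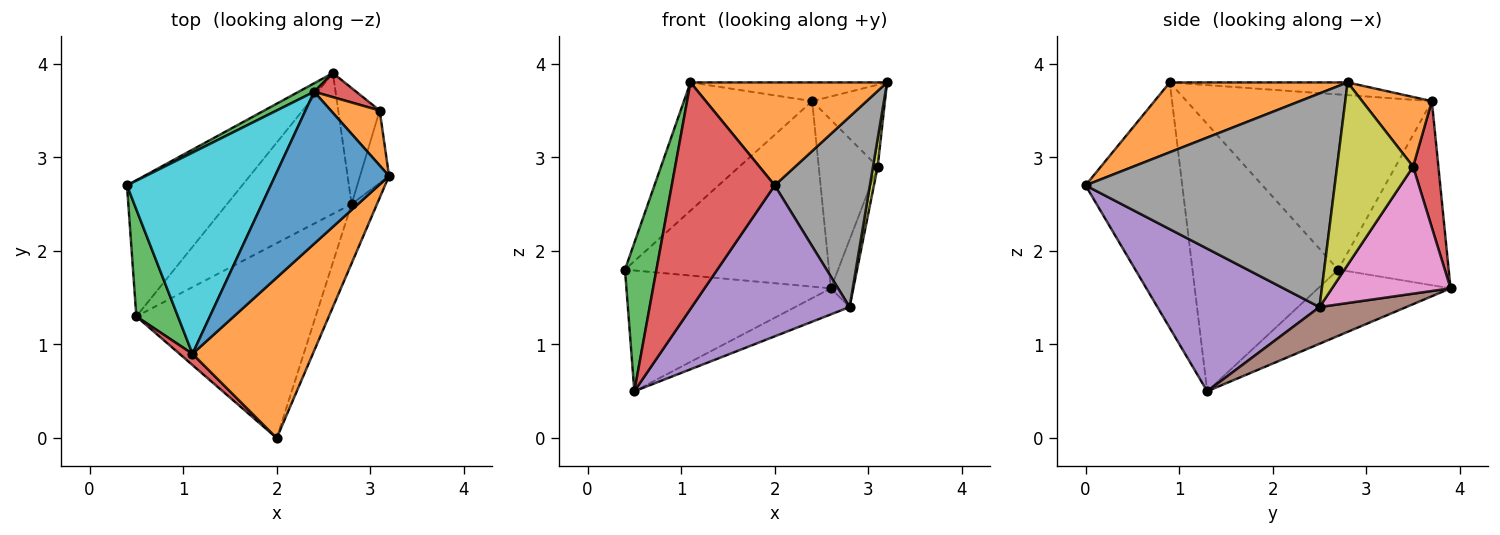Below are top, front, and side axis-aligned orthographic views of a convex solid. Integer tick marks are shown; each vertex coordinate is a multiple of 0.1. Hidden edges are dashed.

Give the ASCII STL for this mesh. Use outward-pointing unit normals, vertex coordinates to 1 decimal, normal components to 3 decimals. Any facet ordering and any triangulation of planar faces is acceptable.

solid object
 facet normal -0.395 0.610 -0.687
  outer loop
   vertex 0.5 1.3 0.5
   vertex 0.4 2.7 1.8
   vertex 2.6 3.9 1.6
  endloop
 endfacet
 facet normal 0.439 -0.485 0.756
  outer loop
   vertex 1.1 0.9 3.8
   vertex 2.0 0.0 2.7
   vertex 3.2 2.8 3.8
  endloop
 endfacet
 facet normal -0.966 -0.209 0.150
  outer loop
   vertex 1.1 0.9 3.8
   vertex 0.4 2.7 1.8
   vertex 0.5 1.3 0.5
  endloop
 endfacet
 facet normal -0.684 -0.728 0.036
  outer loop
   vertex 1.1 0.9 3.8
   vertex 0.5 1.3 0.5
   vertex 2.0 0.0 2.7
  endloop
 endfacet
 facet normal 0.532 -0.518 -0.669
  outer loop
   vertex 2.8 2.5 1.4
   vertex 2.0 0.0 2.7
   vertex 0.5 1.3 0.5
  endloop
 endfacet
 facet normal 0.278 0.175 -0.944
  outer loop
   vertex 2.8 2.5 1.4
   vertex 0.5 1.3 0.5
   vertex 2.6 3.9 1.6
  endloop
 endfacet
 facet normal 0.936 0.177 -0.305
  outer loop
   vertex 2.8 2.5 1.4
   vertex 2.6 3.9 1.6
   vertex 3.1 3.5 2.9
  endloop
 endfacet
 facet normal 0.928 -0.355 -0.110
  outer loop
   vertex 2.8 2.5 1.4
   vertex 3.2 2.8 3.8
   vertex 2.0 0.0 2.7
  endloop
 endfacet
 facet normal 0.986 -0.061 -0.157
  outer loop
   vertex 2.8 2.5 1.4
   vertex 3.1 3.5 2.9
   vertex 3.2 2.8 3.8
  endloop
 endfacet
 facet normal -0.717 0.375 0.588
  outer loop
   vertex 2.4 3.7 3.6
   vertex 0.4 2.7 1.8
   vertex 1.1 0.9 3.8
  endloop
 endfacet
 facet normal -0.110 0.122 0.986
  outer loop
   vertex 2.4 3.7 3.6
   vertex 1.1 0.9 3.8
   vertex 3.2 2.8 3.8
  endloop
 endfacet
 facet normal 0.622 0.650 0.436
  outer loop
   vertex 2.4 3.7 3.6
   vertex 3.2 2.8 3.8
   vertex 3.1 3.5 2.9
  endloop
 endfacet
 facet normal -0.476 0.879 0.040
  outer loop
   vertex 2.4 3.7 3.6
   vertex 2.6 3.9 1.6
   vertex 0.4 2.7 1.8
  endloop
 endfacet
 facet normal 0.391 0.911 0.130
  outer loop
   vertex 2.4 3.7 3.6
   vertex 3.1 3.5 2.9
   vertex 2.6 3.9 1.6
  endloop
 endfacet
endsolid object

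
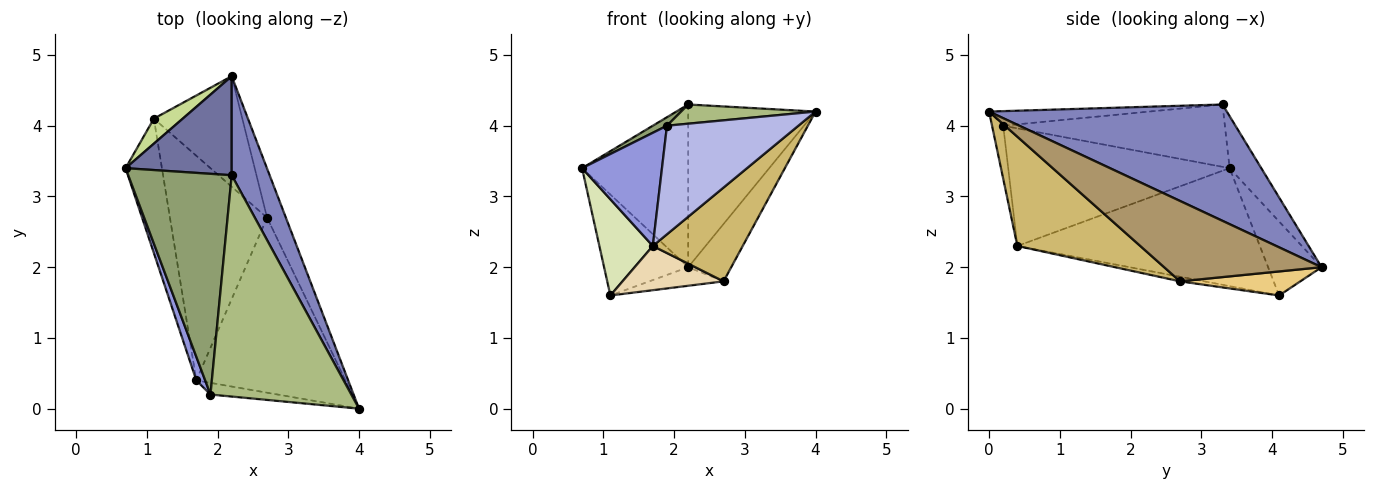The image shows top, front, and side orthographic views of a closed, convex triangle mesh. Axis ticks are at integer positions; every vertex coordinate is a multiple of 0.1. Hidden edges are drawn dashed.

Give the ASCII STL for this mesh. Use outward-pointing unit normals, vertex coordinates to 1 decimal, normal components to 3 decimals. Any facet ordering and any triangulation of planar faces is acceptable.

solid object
 facet normal -0.247 0.828 0.504
  outer loop
   vertex 2.2 3.3 4.3
   vertex 2.2 4.7 2.0
   vertex 0.7 3.4 3.4
  endloop
 endfacet
 facet normal 0.847 0.454 0.276
  outer loop
   vertex 2.2 3.3 4.3
   vertex 4.0 0.0 4.2
   vertex 2.2 4.7 2.0
  endloop
 endfacet
 facet normal -0.938 -0.339 0.071
  outer loop
   vertex 1.9 0.2 4.0
   vertex 0.7 3.4 3.4
   vertex 1.7 0.4 2.3
  endloop
 endfacet
 facet normal -0.084 -0.991 -0.107
  outer loop
   vertex 1.9 0.2 4.0
   vertex 1.7 0.4 2.3
   vertex 4.0 0.0 4.2
  endloop
 endfacet
 facet normal -0.516 -0.033 0.856
  outer loop
   vertex 1.9 0.2 4.0
   vertex 2.2 3.3 4.3
   vertex 0.7 3.4 3.4
  endloop
 endfacet
 facet normal -0.103 -0.086 0.991
  outer loop
   vertex 1.9 0.2 4.0
   vertex 4.0 0.0 4.2
   vertex 2.2 3.3 4.3
  endloop
 endfacet
 facet normal -0.525 0.826 0.205
  outer loop
   vertex 1.1 4.1 1.6
   vertex 0.7 3.4 3.4
   vertex 2.2 4.7 2.0
  endloop
 endfacet
 facet normal -0.935 -0.206 -0.288
  outer loop
   vertex 1.1 4.1 1.6
   vertex 1.7 0.4 2.3
   vertex 0.7 3.4 3.4
  endloop
 endfacet
 facet normal 0.941 0.257 -0.220
  outer loop
   vertex 2.7 2.7 1.8
   vertex 2.2 4.7 2.0
   vertex 4.0 0.0 4.2
  endloop
 endfacet
 facet normal 0.543 -0.397 -0.740
  outer loop
   vertex 2.7 2.7 1.8
   vertex 4.0 0.0 4.2
   vertex 1.7 0.4 2.3
  endloop
 endfacet
 facet normal 0.259 0.160 -0.953
  outer loop
   vertex 2.7 2.7 1.8
   vertex 1.1 4.1 1.6
   vertex 2.2 4.7 2.0
  endloop
 endfacet
 facet normal -0.046 -0.193 -0.980
  outer loop
   vertex 2.7 2.7 1.8
   vertex 1.7 0.4 2.3
   vertex 1.1 4.1 1.6
  endloop
 endfacet
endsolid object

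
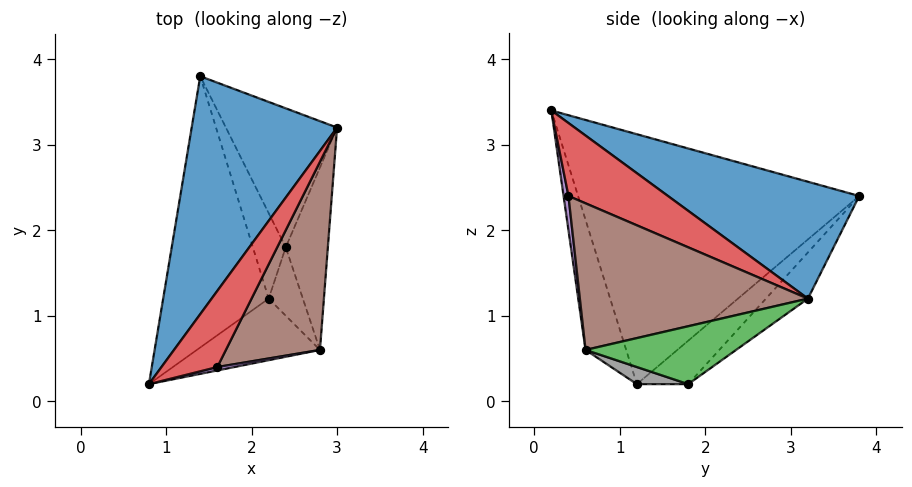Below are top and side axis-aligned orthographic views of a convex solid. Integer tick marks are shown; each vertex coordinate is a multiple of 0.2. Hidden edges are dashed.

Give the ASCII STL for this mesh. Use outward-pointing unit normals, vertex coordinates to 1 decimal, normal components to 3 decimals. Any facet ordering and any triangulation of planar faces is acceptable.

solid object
 facet normal 0.623 0.111 0.775
  outer loop
   vertex 1.4 3.8 2.4
   vertex 0.8 0.2 3.4
   vertex 3.0 3.2 1.2
  endloop
 endfacet
 facet normal -0.296 0.636 -0.713
  outer loop
   vertex 2.4 1.8 0.2
   vertex 1.4 3.8 2.4
   vertex 3.0 3.2 1.2
  endloop
 endfacet
 facet normal 0.807 0.073 -0.587
  outer loop
   vertex 2.8 0.6 0.6
   vertex 2.4 1.8 0.2
   vertex 3.0 3.2 1.2
  endloop
 endfacet
 facet normal 0.787 -0.135 0.602
  outer loop
   vertex 1.6 0.4 2.4
   vertex 3.0 3.2 1.2
   vertex 0.8 0.2 3.4
  endloop
 endfacet
 facet normal 0.535 -0.802 0.267
  outer loop
   vertex 1.6 0.4 2.4
   vertex 0.8 0.2 3.4
   vertex 2.8 0.6 0.6
  endloop
 endfacet
 facet normal 0.827 -0.186 0.531
  outer loop
   vertex 1.6 0.4 2.4
   vertex 2.8 0.6 0.6
   vertex 3.0 3.2 1.2
  endloop
 endfacet
 facet normal -0.468 -0.764 -0.444
  outer loop
   vertex 2.2 1.2 0.2
   vertex 2.8 0.6 0.6
   vertex 0.8 0.2 3.4
  endloop
 endfacet
 facet normal 0.442 -0.147 -0.885
  outer loop
   vertex 2.2 1.2 0.2
   vertex 2.4 1.8 0.2
   vertex 2.8 0.6 0.6
  endloop
 endfacet
 facet normal -0.920 0.045 -0.388
  outer loop
   vertex 2.2 1.2 0.2
   vertex 0.8 0.2 3.4
   vertex 1.4 3.8 2.4
  endloop
 endfacet
 facet normal -0.770 0.257 -0.584
  outer loop
   vertex 2.2 1.2 0.2
   vertex 1.4 3.8 2.4
   vertex 2.4 1.8 0.2
  endloop
 endfacet
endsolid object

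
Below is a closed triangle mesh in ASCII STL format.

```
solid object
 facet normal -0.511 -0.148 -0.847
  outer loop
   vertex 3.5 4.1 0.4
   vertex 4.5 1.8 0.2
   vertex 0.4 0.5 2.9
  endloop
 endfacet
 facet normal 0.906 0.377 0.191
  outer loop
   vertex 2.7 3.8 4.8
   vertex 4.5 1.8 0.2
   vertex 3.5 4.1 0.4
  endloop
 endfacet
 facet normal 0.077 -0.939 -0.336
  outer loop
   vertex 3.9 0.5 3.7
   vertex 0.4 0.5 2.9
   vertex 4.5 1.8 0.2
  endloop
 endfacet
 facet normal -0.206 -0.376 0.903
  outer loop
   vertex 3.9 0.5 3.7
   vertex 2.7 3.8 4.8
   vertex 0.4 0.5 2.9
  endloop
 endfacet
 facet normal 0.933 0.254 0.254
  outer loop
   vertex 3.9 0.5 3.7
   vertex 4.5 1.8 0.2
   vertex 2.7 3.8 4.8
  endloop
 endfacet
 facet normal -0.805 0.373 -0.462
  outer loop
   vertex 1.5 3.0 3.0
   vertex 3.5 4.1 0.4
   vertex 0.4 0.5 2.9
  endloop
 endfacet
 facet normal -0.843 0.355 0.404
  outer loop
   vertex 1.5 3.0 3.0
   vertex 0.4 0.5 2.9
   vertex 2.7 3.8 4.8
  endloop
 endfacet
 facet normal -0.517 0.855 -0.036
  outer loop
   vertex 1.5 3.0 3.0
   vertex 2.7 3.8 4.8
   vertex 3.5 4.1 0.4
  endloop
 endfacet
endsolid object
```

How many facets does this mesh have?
8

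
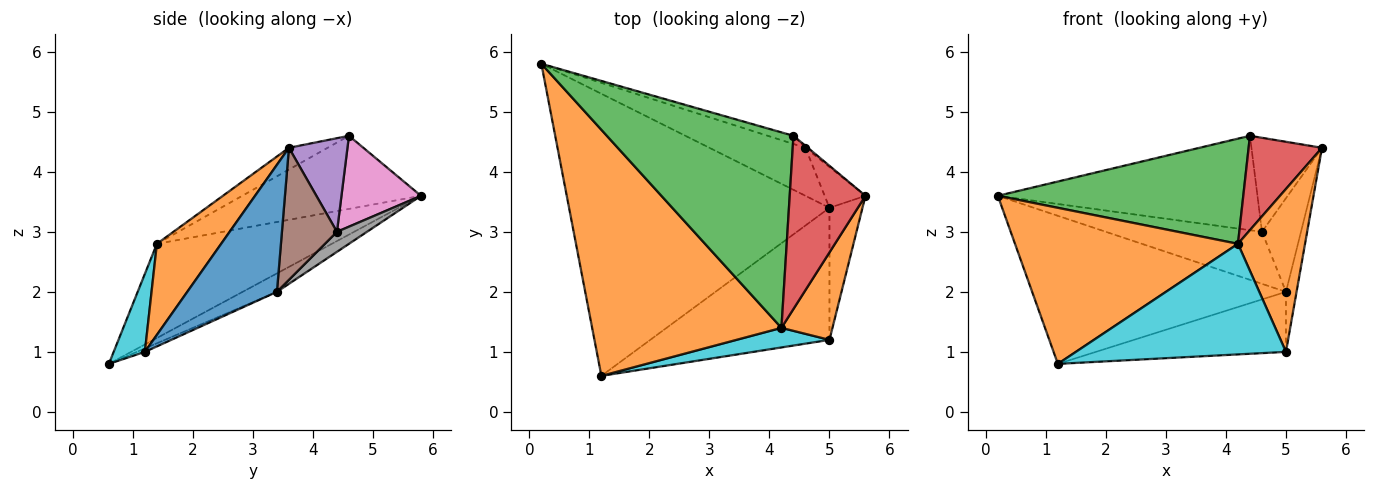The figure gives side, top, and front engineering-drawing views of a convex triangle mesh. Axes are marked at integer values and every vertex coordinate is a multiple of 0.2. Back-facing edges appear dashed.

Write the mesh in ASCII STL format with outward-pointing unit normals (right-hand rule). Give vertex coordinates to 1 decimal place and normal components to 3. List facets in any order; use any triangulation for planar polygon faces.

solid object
 facet normal -0.063 0.464 -0.884
  outer loop
   vertex 5.0 3.4 2.0
   vertex 1.2 0.6 0.8
   vertex 0.2 5.8 3.6
  endloop
 endfacet
 facet normal -0.387 -0.494 0.779
  outer loop
   vertex 4.2 1.4 2.8
   vertex 0.2 5.8 3.6
   vertex 1.2 0.6 0.8
  endloop
 endfacet
 facet normal -0.326 -0.448 0.832
  outer loop
   vertex 4.2 1.4 2.8
   vertex 4.4 4.6 4.6
   vertex 0.2 5.8 3.6
  endloop
 endfacet
 facet normal -0.245 -0.464 0.852
  outer loop
   vertex 4.2 1.4 2.8
   vertex 5.6 3.6 4.4
   vertex 4.4 4.6 4.6
  endloop
 endfacet
 facet normal 0.638 0.769 -0.016
  outer loop
   vertex 4.6 4.4 3.0
   vertex 4.4 4.6 4.6
   vertex 5.6 3.6 4.4
  endloop
 endfacet
 facet normal 0.791 0.561 -0.244
  outer loop
   vertex 4.6 4.4 3.0
   vertex 5.6 3.6 4.4
   vertex 5.0 3.4 2.0
  endloop
 endfacet
 facet normal 0.292 0.953 -0.083
  outer loop
   vertex 4.6 4.4 3.0
   vertex 0.2 5.8 3.6
   vertex 4.4 4.6 4.6
  endloop
 endfacet
 facet normal 0.140 0.728 -0.672
  outer loop
   vertex 4.6 4.4 3.0
   vertex 5.0 3.4 2.0
   vertex 0.2 5.8 3.6
  endloop
 endfacet
 facet normal -0.017 0.414 -0.910
  outer loop
   vertex 5.0 1.2 1.0
   vertex 1.2 0.6 0.8
   vertex 5.0 3.4 2.0
  endloop
 endfacet
 facet normal 0.145 -0.974 0.173
  outer loop
   vertex 5.0 1.2 1.0
   vertex 4.2 1.4 2.8
   vertex 1.2 0.6 0.8
  endloop
 endfacet
 facet normal 0.962 0.114 -0.250
  outer loop
   vertex 5.0 1.2 1.0
   vertex 5.0 3.4 2.0
   vertex 5.6 3.6 4.4
  endloop
 endfacet
 facet normal 0.645 -0.673 0.361
  outer loop
   vertex 5.0 1.2 1.0
   vertex 5.6 3.6 4.4
   vertex 4.2 1.4 2.8
  endloop
 endfacet
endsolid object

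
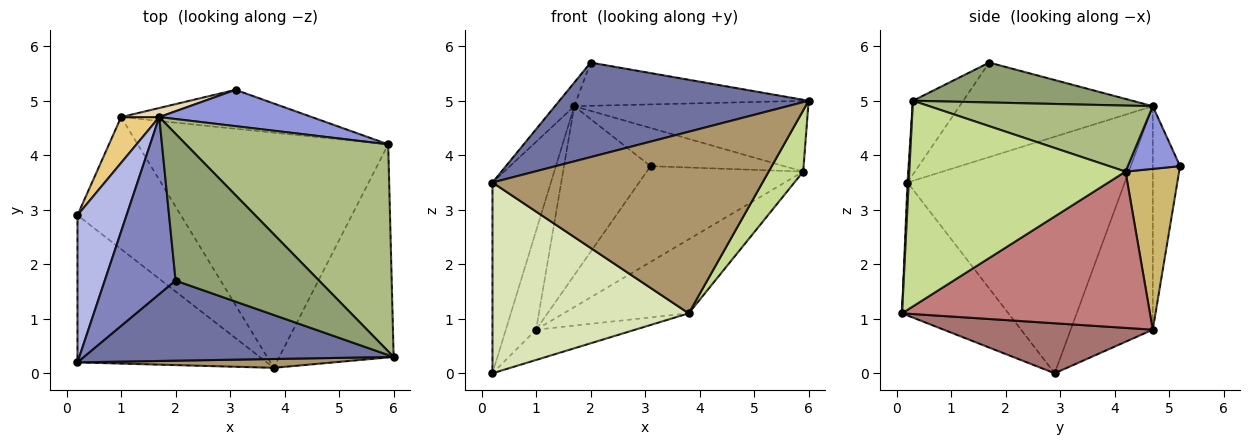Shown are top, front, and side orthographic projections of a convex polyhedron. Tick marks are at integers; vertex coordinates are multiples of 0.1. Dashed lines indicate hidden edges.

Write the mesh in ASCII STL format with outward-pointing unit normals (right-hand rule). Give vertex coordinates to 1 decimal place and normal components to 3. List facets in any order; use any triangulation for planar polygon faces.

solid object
 facet normal -0.152 -0.754 0.639
  outer loop
   vertex 0.2 0.2 3.5
   vertex 6.0 0.3 5.0
   vertex 2.0 1.7 5.7
  endloop
 endfacet
 facet normal -0.797 0.080 0.598
  outer loop
   vertex 1.7 4.7 4.9
   vertex 0.2 0.2 3.5
   vertex 2.0 1.7 5.7
  endloop
 endfacet
 facet normal 0.273 0.697 0.664
  outer loop
   vertex 1.7 4.7 4.9
   vertex 5.9 4.2 3.7
   vertex 3.1 5.2 3.8
  endloop
 endfacet
 facet normal -0.947 0.255 0.196
  outer loop
   vertex 1.7 4.7 4.9
   vertex 0.2 2.9 0.0
   vertex 0.2 0.2 3.5
  endloop
 endfacet
 facet normal 0.258 0.273 0.927
  outer loop
   vertex 1.7 4.7 4.9
   vertex 2.0 1.7 5.7
   vertex 6.0 0.3 5.0
  endloop
 endfacet
 facet normal 0.295 0.309 0.904
  outer loop
   vertex 1.7 4.7 4.9
   vertex 6.0 0.3 5.0
   vertex 5.9 4.2 3.7
  endloop
 endfacet
 facet normal 0.866 -0.138 -0.481
  outer loop
   vertex 3.8 0.1 1.1
   vertex 5.9 4.2 3.7
   vertex 6.0 0.3 5.0
  endloop
 endfacet
 facet normal -0.394 -0.728 -0.561
  outer loop
   vertex 3.8 0.1 1.1
   vertex 0.2 0.2 3.5
   vertex 0.2 2.9 0.0
  endloop
 endfacet
 facet normal 0.005 -0.999 0.049
  outer loop
   vertex 3.8 0.1 1.1
   vertex 6.0 0.3 5.0
   vertex 0.2 0.2 3.5
  endloop
 endfacet
 facet normal 0.303 0.883 -0.359
  outer loop
   vertex 1.0 4.7 0.8
   vertex 3.1 5.2 3.8
   vertex 5.9 4.2 3.7
  endloop
 endfacet
 facet normal -0.926 0.341 0.158
  outer loop
   vertex 1.0 4.7 0.8
   vertex 0.2 2.9 0.0
   vertex 1.7 4.7 4.9
  endloop
 endfacet
 facet normal -0.300 0.953 0.051
  outer loop
   vertex 1.0 4.7 0.8
   vertex 1.7 4.7 4.9
   vertex 3.1 5.2 3.8
  endloop
 endfacet
 facet normal 0.427 0.202 -0.882
  outer loop
   vertex 1.0 4.7 0.8
   vertex 3.8 0.1 1.1
   vertex 0.2 2.9 0.0
  endloop
 endfacet
 facet normal 0.511 0.258 -0.820
  outer loop
   vertex 1.0 4.7 0.8
   vertex 5.9 4.2 3.7
   vertex 3.8 0.1 1.1
  endloop
 endfacet
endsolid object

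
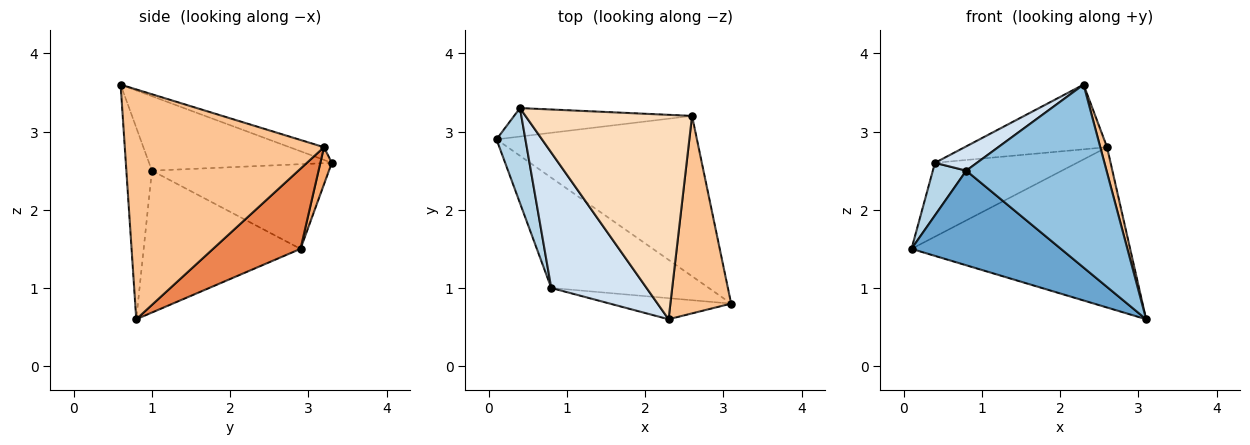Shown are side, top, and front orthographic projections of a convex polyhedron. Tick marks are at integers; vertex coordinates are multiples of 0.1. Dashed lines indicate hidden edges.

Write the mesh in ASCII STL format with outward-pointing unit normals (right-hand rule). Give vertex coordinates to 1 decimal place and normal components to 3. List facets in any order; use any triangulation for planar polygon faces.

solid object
 facet normal -0.564 -0.538 -0.627
  outer loop
   vertex 0.8 1.0 2.5
   vertex 0.1 2.9 1.5
   vertex 3.1 0.8 0.6
  endloop
 endfacet
 facet normal -0.178 -0.978 -0.113
  outer loop
   vertex 0.8 1.0 2.5
   vertex 3.1 0.8 0.6
   vertex 2.3 0.6 3.6
  endloop
 endfacet
 facet normal -0.932 -0.176 0.318
  outer loop
   vertex 0.8 1.0 2.5
   vertex 0.4 3.3 2.6
   vertex 0.1 2.9 1.5
  endloop
 endfacet
 facet normal -0.610 -0.140 0.780
  outer loop
   vertex 0.8 1.0 2.5
   vertex 2.3 0.6 3.6
   vertex 0.4 3.3 2.6
  endloop
 endfacet
 facet normal 0.272 0.680 -0.680
  outer loop
   vertex 2.6 3.2 2.8
   vertex 3.1 0.8 0.6
   vertex 0.1 2.9 1.5
  endloop
 endfacet
 facet normal 0.075 0.930 -0.359
  outer loop
   vertex 2.6 3.2 2.8
   vertex 0.1 2.9 1.5
   vertex 0.4 3.3 2.6
  endloop
 endfacet
 facet normal 0.966 -0.033 0.255
  outer loop
   vertex 2.6 3.2 2.8
   vertex 2.3 0.6 3.6
   vertex 3.1 0.8 0.6
  endloop
 endfacet
 facet normal -0.073 0.301 0.951
  outer loop
   vertex 2.6 3.2 2.8
   vertex 0.4 3.3 2.6
   vertex 2.3 0.6 3.6
  endloop
 endfacet
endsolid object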